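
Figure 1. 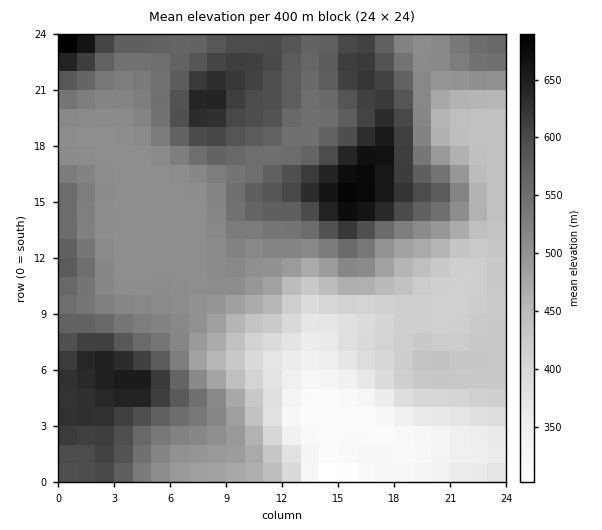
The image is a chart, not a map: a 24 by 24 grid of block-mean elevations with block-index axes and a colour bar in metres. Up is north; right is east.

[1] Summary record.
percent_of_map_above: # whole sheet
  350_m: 93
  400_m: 85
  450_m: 70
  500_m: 61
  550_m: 33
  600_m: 15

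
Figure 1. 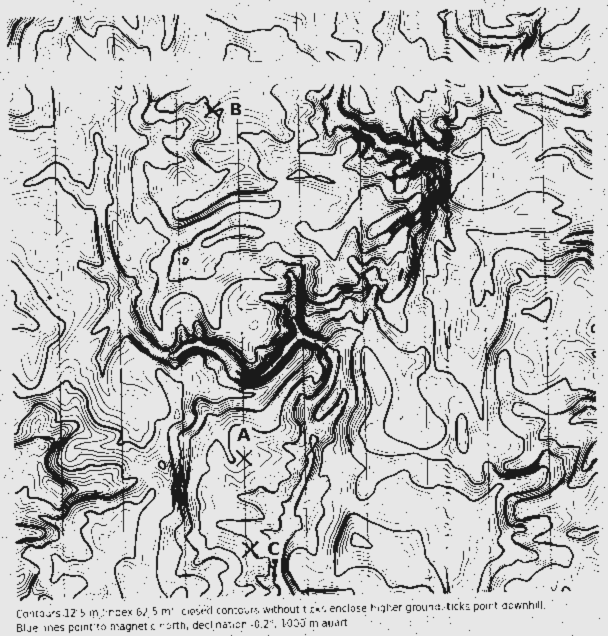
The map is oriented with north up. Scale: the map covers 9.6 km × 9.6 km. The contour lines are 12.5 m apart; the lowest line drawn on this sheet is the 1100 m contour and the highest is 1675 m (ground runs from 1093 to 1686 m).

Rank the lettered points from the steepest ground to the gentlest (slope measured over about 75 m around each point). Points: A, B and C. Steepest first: C B A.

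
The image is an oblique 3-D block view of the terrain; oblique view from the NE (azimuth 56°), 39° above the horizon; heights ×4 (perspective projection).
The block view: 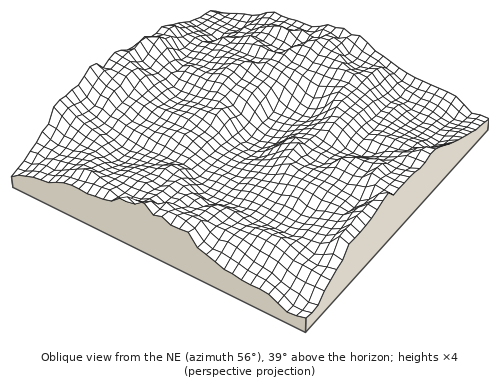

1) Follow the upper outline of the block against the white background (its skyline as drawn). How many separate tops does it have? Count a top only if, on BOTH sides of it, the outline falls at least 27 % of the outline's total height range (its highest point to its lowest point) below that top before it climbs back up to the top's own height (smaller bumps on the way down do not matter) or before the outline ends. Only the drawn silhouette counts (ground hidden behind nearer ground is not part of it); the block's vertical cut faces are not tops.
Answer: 1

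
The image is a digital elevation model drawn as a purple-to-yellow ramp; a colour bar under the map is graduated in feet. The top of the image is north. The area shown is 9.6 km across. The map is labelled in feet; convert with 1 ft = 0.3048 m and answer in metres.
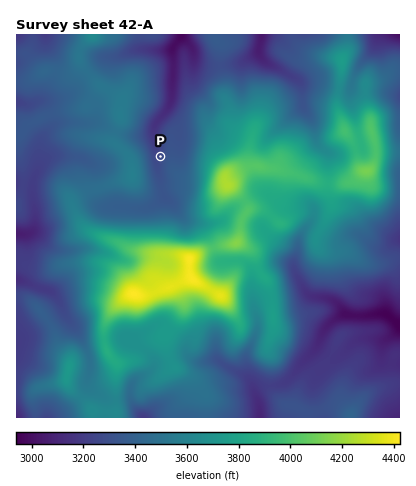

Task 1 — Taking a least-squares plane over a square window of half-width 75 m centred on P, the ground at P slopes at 6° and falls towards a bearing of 289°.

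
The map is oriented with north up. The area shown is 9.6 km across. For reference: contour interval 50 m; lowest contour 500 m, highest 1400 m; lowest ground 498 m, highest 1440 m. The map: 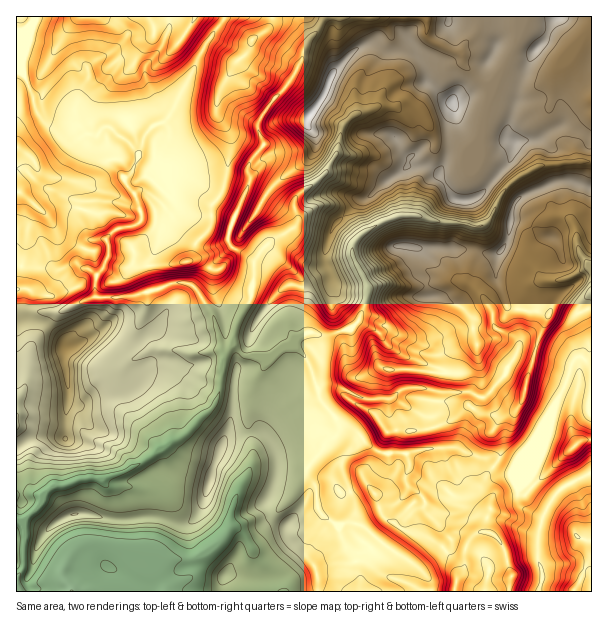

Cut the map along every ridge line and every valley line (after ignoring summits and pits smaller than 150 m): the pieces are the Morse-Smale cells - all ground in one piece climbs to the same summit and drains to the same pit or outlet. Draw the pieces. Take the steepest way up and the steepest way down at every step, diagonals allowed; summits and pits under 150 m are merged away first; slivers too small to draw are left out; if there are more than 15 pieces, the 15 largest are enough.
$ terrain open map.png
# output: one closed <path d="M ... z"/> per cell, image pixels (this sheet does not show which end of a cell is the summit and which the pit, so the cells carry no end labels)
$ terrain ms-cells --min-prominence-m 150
<path d="M591 16l-265 0-7 13-13 16-4 14-7 15-11 15-13 13-13 21 0 6 6 12 0 5-16 19 2 17-13 29-16-9-26-21-21-7-11-10-1-9 7-18 0-8-5-7-11 4-5 5-4 7-8 26-4 9-8 6 14 21 4 19-8 7-14 2-6 2-9 10-16 1-10 19 1 6-6-2-12 6-9 0-37-4 0 132 9-11 3-10 2-27 10-17 8-20 14-1 33-16 22 2 15-2 14-4 0 16-10 24 0 12 8 10-15 7-7 8 0 6 16 27 19 27 5 20-37 23-21 8-18-2-21 8-11 0-13 10-10-7 0-37-14-22 0 162 415-1-2-10-13-15-33-20-19-18-9-4 5-8 5-4 27-7 11-10 4-6-2-15 3-6-1-13 2-3 22-4 26 0 27 10 9 8 5-7 1-12-7-18 8-11 11-4 10-12 14-54-2-2-12-2-14 22-3 9-20 22-6 0-8-5-31 0 4-18-4-6-38-13-13-9-14-16-15-9 8-33-14-30-2-10 2-5 11-11 21-12 13-4 20 0 16 6 47 4 8-7 15-30 14-13 20-10 33-4 19 0z"/><path d="M591 162l-19 0-33 4-20 10-14 13-15 30-8 7-11 0-7-3-20 0-25-7-20 0-13 4-21 12-11 11-2 5 2 10 14 30-8 33 15 9 14 16 13 9 38 13 4 4-4 20 31 0 8 5 6 0 20-22 3-9 14-22 14 3 10-27 8-16 19 9 6 0 3-10 10-10z"/><path d="M146 292l-14 4-15 2-22-2-33 16-11 0-5 3-3 12-13 23-2 27-3 10-9 12 0 30 15 23-1 33 6 9 6 2 12-10 11 0 21-8 18 2 21-8 37-23-5-20-19-27-16-27 2-9 5-5 15-7-8-10 0-12 10-24z"/><path d="M224 16l-188 0-10 19-1 13-5 11 0 12 11 19 6 23 11 13 27 1 12 7 11 0 6-7 6 0 15 12 13 15 10-23 5-5 11-4 6-8 29-58 7-14 17-21z"/><path d="M324 16l-99 0-19 26-36 72-6 8 5 7 0 8-7 18 1 9 11 10 21 7 26 21 16 9 13-29-2-17 16-19 0-5-6-12 0-6 13-21 13-13 11-15 7-15 4-14 13-16z"/><path d="M17 68l-1 196 17 4 29 2 12-6 5 0 0-4 10-19 16-1 9-10 6-2 14-2 8-7-4-19-14-21 8-6 7-18-14-16-15-12-6 0-6 7-11 0-12-7-27-1-11-13-11-33-2-6z"/><path d="M458 448l-26 0-22 4-2 3 1 13-3 6 2 15-4 6-11 10-27 7-5 4-5 8 9 4 19 18 33 20 13 15 2 11 77 0 2-19-6-22-5-9-8-8-6-3 0-10 4-9 0-8-8-12 0-9 11-16-5-7z"/><path d="M581 356l-5 2-5 7-5 18-13 25-27 69-8 9 2 18 5 6 15 7 4-2 8-15 9-12 31-15 0-107z"/><path d="M591 474l-30 14-7 7-12 21-4 18 0 27 4 11-2 20 33 0 7-10 10-24z"/><path d="M539 348l-4 2-1 4-12 48-10 12-11 4-8 11 7 18 0 8-6 12 9 5 10 2 6 12 7-9 27-69 13-25 6-20 0-2-15-7z"/><path d="M494 466l-12 17 0 9 8 12 0 8-4 9 0 10 6 3 8 8 5 9 6 22-1 18 29 1 3-11 0-9-4-11 0-27 4-16-17-8-5-6-2-19-4-11-11-2z"/><path d="M557 304l-3 0-4 5-14 38 21 7 13 7 11-5 10 10 1-31-10-21-9-1z"/><path d="M35 16l-19 1 0 51 2 2 2-1 0-10 5-11 1-13z"/><path d="M591 554l-11 28-6 8 1 2 17-1z"/><path d="M591 308l-11 4 11 22z"/>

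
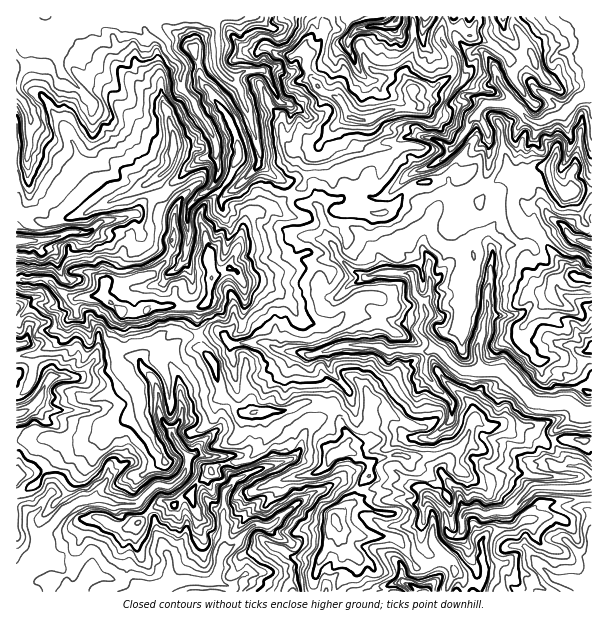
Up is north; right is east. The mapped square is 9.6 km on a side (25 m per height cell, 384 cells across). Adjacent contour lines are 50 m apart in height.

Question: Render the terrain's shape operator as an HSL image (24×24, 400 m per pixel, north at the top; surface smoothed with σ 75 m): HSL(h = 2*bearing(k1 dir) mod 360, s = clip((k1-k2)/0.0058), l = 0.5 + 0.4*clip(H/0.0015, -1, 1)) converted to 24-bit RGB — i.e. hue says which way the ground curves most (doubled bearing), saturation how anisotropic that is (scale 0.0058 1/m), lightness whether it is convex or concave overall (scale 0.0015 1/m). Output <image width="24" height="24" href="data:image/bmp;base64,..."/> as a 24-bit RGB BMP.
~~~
<image width="24" height="24" href="data:image/bmp;base64,Qk32BgAAAAAAADYAAAAoAAAAGAAAABgAAAABABgAAAAAAMAGAAATCwAAEwsAAAAAAAAAAAAAX36ErImmYJF+m1yMnlpgeplQPXxonJYxS2khQ2EpjVg5e0eo57+om5E/sYJnVeKqYwQWGKyhyvHpzJLUUpyjaZ+4cy0xaoBNVZZgb1Bnr5h6U0NgpHtjjM6KPCZQ5du5ETVE0XPWqMnYL5zI35qfeK+sgMhrThQ3feO/mM/rfyrO6NKFqTJNQBMureDYNUKRYU61OWJ72J7Bc46+0dPws0jGko1Fs+V+HB50D3YKSnkA1EPOf1i22+TGe2u5NdmkHlZ16+xvBRYu9dzWxH3viL/abSM6PMnPgWgxitkqC1gSzMAhLS0G0ADh49X2jvCOFQQv4aSv1Nh6BS4QRrF/7tDTiFStetDYNj+9sQIiIZkLNjYFBS4G5K2vvazhsEnY4oasRyFn2q2nD1NW89jzGZgEBjMA+XyvF8mGALA059X28NL5IZ4TCioJ3aSGV3ufjC5DO9mo4leytNvjsZPFCItTbckJVKofQmx9fXajiJWrylyODCwU4YR80+X4ADMs/ws34HJwDS8EDy0H2oamr4/fXdZgXDuy1NrtjVrXwN2QmGpBgHFEa2UrRDwXc0UiuLXdfHXEoYClwaO8X1Cs2PTXLAAz67n2NsnUw4B2uoaKVnSaSat8t8KAtlyfcok8h3UfDlId5Y6svU2iannCub/iK5vn2OHzEy0GgDNCo6REgYtBlV5s4NM5AAqzpXpKX4vAu+Dgpq/dtpDZVoKseMmExT1ijLfCVXiw68vtDEN6stndsKHVXR82sTIYKxoN8cfSDWRcm0nPtEOIkbyPfRmY73EZWZF8s+Goeq45TnNHS3xlpXKqkCdywevGoG6SOm9EYgMun/LOtVZVQRMckx4uUrdOZM2W78C1aSlnWpdBO5uIssSCeDCHgkyudqmpguGj1ZziX3anTIU0OmUYgarOyrCpgTKY1mamAuOxfTcCUhIGLhUfw+nJpazSfpPKgY8Q2pa0jKE9HJBek4Q6PGIxNl03ldpLLxATmaMcTCQanT0/qsFeHjUGREIHq6UPBtE2mRqT6fXWBRIy6tnxl8J+ck8xcVUo1ymDtDu57M+pPSNh2OTz0r/rWnvJ6aelPq2K0dAxSVZoi7ubb5CqvJbSg4KussSEKTqDKSF57uLEBxAswL1aymBmuLNxUKjHLcm2bvLfkVjs19X2XFOiVpc5rHrSlDHC2yGAue+rU32scKWDcExgIoM0gIfT6t3ujhSWO5Ok0cuqBgo8sMStlYq715KvxVthwtDopSiwi9fott7FSj+j67TjA4wfuTCbkZHznt2WcVWMomyjV52hzTqFcXsaTEcHdsoVHkJfpLF2EhOFjKtyWp1nc87Nxt7xLCYHFC8EZYsZfko7rnxcFRoj++rQAXiiK1jV6rq3Y2+CSW9Dq3VJtjSkmWCQZJuComCWZYiwcZl1hTCMYqBUd6xRUctNLhUFy8/r0bvm0FzkCnEJQmwWSTJ3+frMEND/FxAm2qGQpVKWcJi8YUOuv6yIgXG0mpzFZIuOXnuGoH6IbX2aerKrlsOHNAkZhtqHM3iwmIV+bH9yr5XN0K7iOr57qfA5AKEazAB3QqeAxKbEuUZ9ZUFpZpxWjZdfS5o6x3vCWn+Gdpl1l3WhjKFcdzhjpJ3XlabbFBpTr5eLgY+CaHOFYox1un/Awekyl/VyVgCSBtQgWRAwlHVDo59aXH5WZHlbuZyBDVULDbS6zqrKOVuhwJrHcGLDZ+uoqzndDhw9p35vkcyIX1GbjnSGUktn8+vYX7bQEAUu9frRKxJHsL/U1b7XoXKbgYxUSptTirfniDAADJoXPRWOr+h9Ij5y++zQkwCDIBBAjcd9p8ubMBtCo4ZcYkVs4/bVKQopduxZQweDgMiVgNPYdyNH3Yqw2Nb1v1vJQSETrOawFWNTTQCq3vnOMicCIzMK/DL0eRWIlN6ukDVVMziKpppha7qrzeR0LwMw0/jXJQYtYv9sLAoHfshlr+7CPUxmzUTK4tjzz5G9hDdYBZIzMgELyv63x6UgB0IqcL9+hEVVlUqpXHiRg7eyotauYxGjwvu0KgkWImEEMwIA3LFmreyzuZ9tYBRmVKO2utOhwla13sLtN0Sn6zMqFofrsd3nWECKc5FvelpxcIp0ap2SfbV3jMFSOgM44/bVDAcs5NX2z9771tX03tKuBywqm+voTXyY0W1WqSdO0WcnbwqVe9nk1+m9Xjl7V01yh2tzcpCGcIVyaYZden1QclxEKptjx5IsCWiLOnYjXiAWL2867My/j2HWKnYAAjEM9vZ18pZfclbPo9rUTCGeiaBRhFl3g2KD"/>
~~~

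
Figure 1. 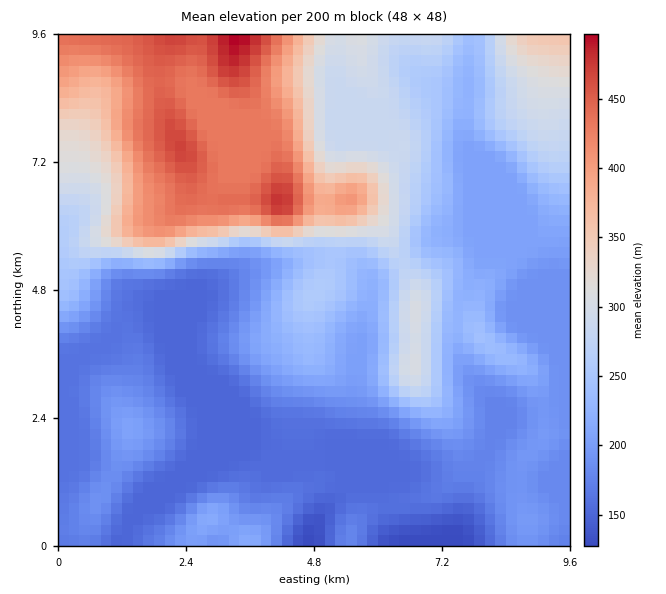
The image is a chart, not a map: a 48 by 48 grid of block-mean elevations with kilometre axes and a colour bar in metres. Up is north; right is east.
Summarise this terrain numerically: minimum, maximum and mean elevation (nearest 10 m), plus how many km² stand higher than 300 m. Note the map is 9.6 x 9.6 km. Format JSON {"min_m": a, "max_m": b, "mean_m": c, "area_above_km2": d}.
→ {"min_m": 130, "max_m": 500, "mean_m": 250, "area_above_km2": 22.2}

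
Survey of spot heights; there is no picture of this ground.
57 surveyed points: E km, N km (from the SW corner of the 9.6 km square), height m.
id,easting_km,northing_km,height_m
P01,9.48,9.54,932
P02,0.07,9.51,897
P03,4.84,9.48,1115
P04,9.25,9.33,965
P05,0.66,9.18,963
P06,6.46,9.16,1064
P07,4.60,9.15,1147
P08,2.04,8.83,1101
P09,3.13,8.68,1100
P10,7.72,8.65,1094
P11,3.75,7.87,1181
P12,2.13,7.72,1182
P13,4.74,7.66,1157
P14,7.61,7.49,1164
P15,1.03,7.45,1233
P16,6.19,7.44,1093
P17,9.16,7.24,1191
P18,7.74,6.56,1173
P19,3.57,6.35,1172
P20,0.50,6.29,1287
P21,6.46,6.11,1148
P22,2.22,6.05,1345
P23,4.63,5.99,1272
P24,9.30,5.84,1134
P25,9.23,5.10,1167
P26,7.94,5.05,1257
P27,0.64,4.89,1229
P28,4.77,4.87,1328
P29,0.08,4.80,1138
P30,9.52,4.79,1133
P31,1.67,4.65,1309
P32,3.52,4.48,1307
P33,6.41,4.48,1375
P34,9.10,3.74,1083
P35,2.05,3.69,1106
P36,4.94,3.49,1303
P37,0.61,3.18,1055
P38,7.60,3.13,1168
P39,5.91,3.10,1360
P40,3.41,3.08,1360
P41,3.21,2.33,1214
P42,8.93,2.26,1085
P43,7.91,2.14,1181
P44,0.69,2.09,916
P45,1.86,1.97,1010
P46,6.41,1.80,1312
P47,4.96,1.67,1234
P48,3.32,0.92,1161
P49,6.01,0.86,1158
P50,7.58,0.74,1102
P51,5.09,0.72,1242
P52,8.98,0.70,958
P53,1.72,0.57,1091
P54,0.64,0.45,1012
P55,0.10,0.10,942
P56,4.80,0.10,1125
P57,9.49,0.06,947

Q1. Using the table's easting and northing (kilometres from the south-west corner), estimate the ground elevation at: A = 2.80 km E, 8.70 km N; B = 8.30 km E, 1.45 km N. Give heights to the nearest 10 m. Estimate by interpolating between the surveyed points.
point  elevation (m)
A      1050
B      1080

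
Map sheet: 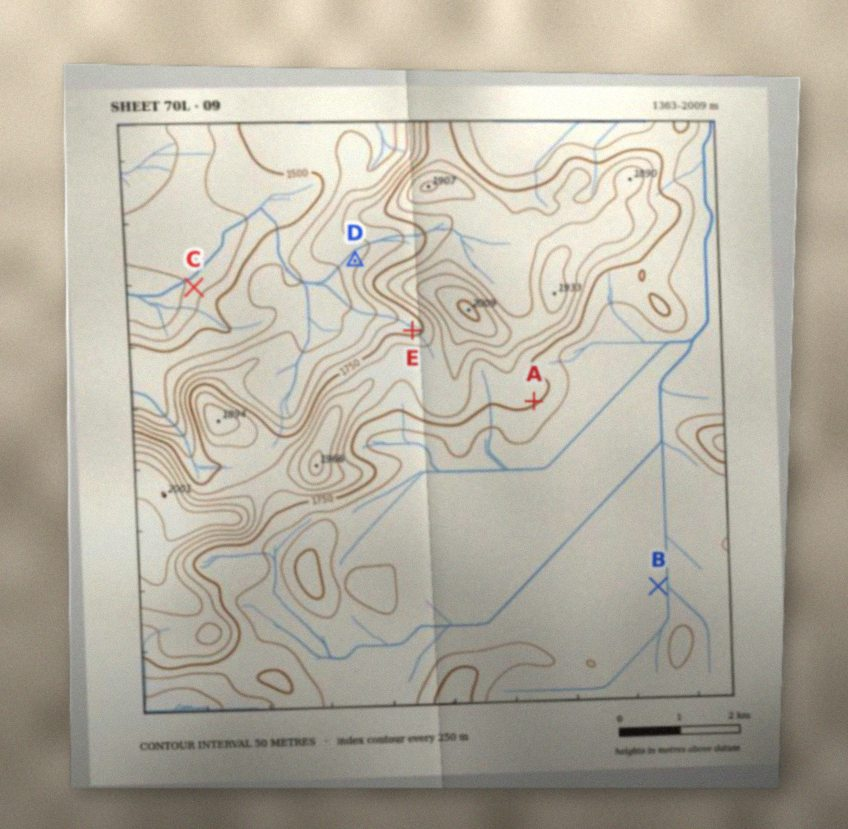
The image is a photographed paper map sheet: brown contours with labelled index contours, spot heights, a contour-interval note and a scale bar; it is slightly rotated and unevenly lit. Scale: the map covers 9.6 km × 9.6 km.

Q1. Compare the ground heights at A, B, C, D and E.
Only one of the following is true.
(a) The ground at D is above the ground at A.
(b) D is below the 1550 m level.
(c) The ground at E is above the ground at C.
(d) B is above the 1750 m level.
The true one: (c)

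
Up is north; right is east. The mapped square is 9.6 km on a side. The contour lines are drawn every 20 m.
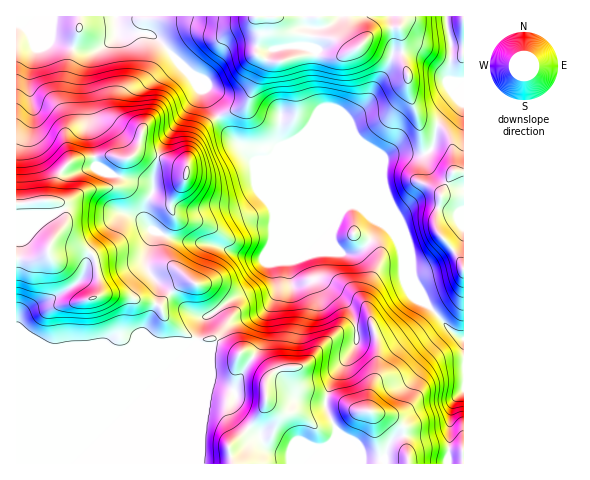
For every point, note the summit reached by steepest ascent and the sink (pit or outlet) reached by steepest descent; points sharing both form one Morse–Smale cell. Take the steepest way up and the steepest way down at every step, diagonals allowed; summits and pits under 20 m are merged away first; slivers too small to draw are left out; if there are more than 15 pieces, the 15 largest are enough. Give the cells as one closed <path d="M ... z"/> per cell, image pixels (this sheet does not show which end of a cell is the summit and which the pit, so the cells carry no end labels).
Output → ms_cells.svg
<path d="M143 152l-6 0-8 6-32-2-26 5-9 10-4 7-5 22-37 4 1 260 180 0 0-127 6-17 26-19 28-14 7-8 6-17 44-18 9-9-59 24-6 0-13-3-27-10-36-5-27-9-9-11-2-12 10-20 0-16 4-15z"/><path d="M400 16l-142 0 3 18-3 8-2 12 8 6 0 3-16 39-7 6-23 9 10 16 10 10 10 5 9 13 100 42 38 32 16 34 1-11-3-7-25-63 0-30 11-4 31 0 8-9 3-20-17-5-7-16-5-14 0-17-6-16z"/><path d="M315 242l-45 20-6 17-7 8-28 14-16 12 8 12 0 7-7 12-11 2-6-3 2 121 135-1 0-24 3-8-11-21-1-8 11-28 20-28 1-17-4-15-7-12-30-25-5-18 0-7z"/><path d="M381 222l-3 1-8 19-9 8-7 4-11 0-7-6-4-6 1-16-17 17-5 9 5 25 30 25 7 12 4 15-1 17-20 28-11 28 1 8 11 21-3 8 0 24 113 1 4-55 5-11 8-8 0-51-9-5-34-36-7-15-2-13-14-32z"/><path d="M116 16l-100 1 1 187 36-4 4-19 5-10 13-11 22-4 32 2 8-6 21 5 10-21 29-39 2-10-3-9-33-33-8-8-8-3-28-3-3-5z"/><path d="M218 118l-11 6-10 12-8 18-2 15-23-11-5-1-2 2-4 22 1 8-10 20 2 12 7 10 20 8 36 5 36 12 19 3 58-25 16-14 2-7 7-7 13 0-9-7-94-38-9-13-10-5-10-10z"/><path d="M439 126l-3 1-2 18-8 9-31 0-11 3-2 24 6 21 24 56 1 21 8 19 34 36 8 4 1-165-10-1-3-31-3-8z"/><path d="M257 16l-140 0-1 10 3 5 4 1 24 2 8 3 24 26 21 19 12 26 5 8 3 0 23-9 5-5 16-39 0-3-8-6 2-12 3-8-1-14z"/><path d="M446 16l-44 0-2 9 2 32 6 16 0 17 5 14 7 16 14 4 3 0 22-25 5-12-1-6-9 0-5-4 2-35z"/><path d="M196 78l3 14-31 44-10 18 1 3 28 12 2-15 8-18 10-12 11-7-15-32z"/><path d="M357 205l-10 1-7 7-8 16 0 13 11 12 11 0 7-4 9-8 9-20z"/><path d="M463 87l-4 12-22 25 13 14 4 34 10 0z"/><path d="M463 390l-7 8-5 11-3 55 16-1z"/><path d="M463 16l-17 1 5 25-2 35 5 4 10 0z"/><path d="M214 314l-11 6-4 9-2 13 6 4 10 0 8-14 0-7z"/>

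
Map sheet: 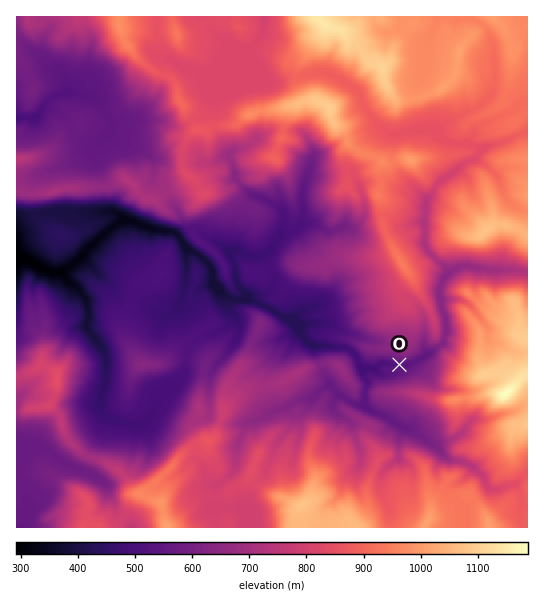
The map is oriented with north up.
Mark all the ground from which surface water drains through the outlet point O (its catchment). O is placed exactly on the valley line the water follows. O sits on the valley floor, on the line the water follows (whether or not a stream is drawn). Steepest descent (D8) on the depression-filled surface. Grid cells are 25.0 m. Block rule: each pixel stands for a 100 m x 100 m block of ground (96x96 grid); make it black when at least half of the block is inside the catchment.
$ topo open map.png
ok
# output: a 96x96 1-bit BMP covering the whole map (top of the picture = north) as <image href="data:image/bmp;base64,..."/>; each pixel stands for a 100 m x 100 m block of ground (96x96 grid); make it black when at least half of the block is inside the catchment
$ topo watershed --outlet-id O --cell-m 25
<image width="96" height="96" href="data:image/bmp;base64,Qk2+BAAAAAAAAD4AAAAoAAAAYAAAAGAAAAABAAEAAAAAAIAEAAATCwAAEwsAAAIAAAAAAAAA////AAAAAAAAAAAAAAAAAAAAAAAAAAAAAAAAAAAAAAAAAAAAAAAAAAAAAAAAAAAAAAAAAAAAAAAAAAAAAAAAAAAAAAAAAAAAAAAAAAAAAAAAAAAAAAAAAAAAAAAAAAAAAAAAAAAAAAAAAAAAAAAAAAAAAAAAAAAAAAAAAAAAAAAAAAAAAAAAAAAAAAAAAAAAAAAAAAAAAAAAAAAAAAAAAAAAAAAAAAAAAAAAAAAAAAAAAAAAAAAAAAAAAAAAAAAAAAAAAAAAAAAAAAAAAAAAAAAAAAAAAAAAAAAAAAAAAAAAAAAAAAAAAAAAAAAAAAAAAAAAAAAAAAAAAAAAAAAAAAAAAAAAAAAAAAAAAAAAAAAAAAAAAAAAAAAAAAAAAAAAAAAAAAAAAAAAAAAAAAAAAAAD/AAAAAAAAAAAAAA///AAAAAAAAAAAAA///gAAAAAAAAAAAA///wAAAAAAAAAAAB///4AAAAAAAAAAAD///8AAAAAAAAAAAD///8AAAAAAAAAAAD///8AAAAAAAAAAAD///8AAAAAAAAAAAB///8AAAAAAAAAAAB///8AAAAAAAAAAAB///8AAAAAAAAAAAB///8AAAAAAAAAAAB///8AAAAAAAAAAAB///8AAAAAAAAAAAB///8AAAAAAAAAAAB///8AAAAAAAAAAAB///8AAAAAAAAAAAB///8AAAAAAAAAAAB///8AAAAAAAAAAAD///8AAAAAAAAAAAB///8AAAAAAAAAAAA///8AAAAAAAAAAAA///8AAAAAAAAAAAB///8AAAAAAAAAAAD///8AAAAAAAAAAAD///8AAAAAAAAAAAH///8AAAAAAAAAAAH///8AAAAAAAAAAAP///8AAAAAAAAAAAP///8AAAAAAAAAAAf///8AAAAAAAAAAAf///8AAAAAAAAAAAf///8AAAAAAAAAAA////8AAAAAAAAAAA////8AAAAAAAAAAA////8AAAAAAAAAAA////8AAAAAAAAAAA////8AAAAAAAAAAA////8AAAAAAAAAAA////8AAAAAAAAAAA////8AAAAAAAAAAA////8AAAAAAAAAAA////8AAAAAAAAAAA////8AAAAAAAAAAB////8AAAAAAAAAAP////8AAAAAAAAAAf////8AAAAAAAAAA/////8AAAAAAAAAA/////8AAAAAAAAAB/////8AAAAAAAAAD/////8AAAAAAAAAH/////8AAAAAAAAAH/////8AAAAAAAAAH/////8AAAAAAAAAP/////8AAAAAAAAB//////8AAAAAAAAD//////8AAAAAAAAH//////8AAAAAAAAP//////8AAAAAAAAP//////8AAAAAAAAP//////8AAAAAAAAH//////8AAAAAAAAD//////8AAAAAAAAD//////8AAAAAAAAB//////8AAAAAAAAA//////8AAAAAAAAAf/////8AAAAAAAAAP/////8AAAAAAAAAO/////MAAAAAAAAAAP///+AAAAAAAAAAAH///8A="/>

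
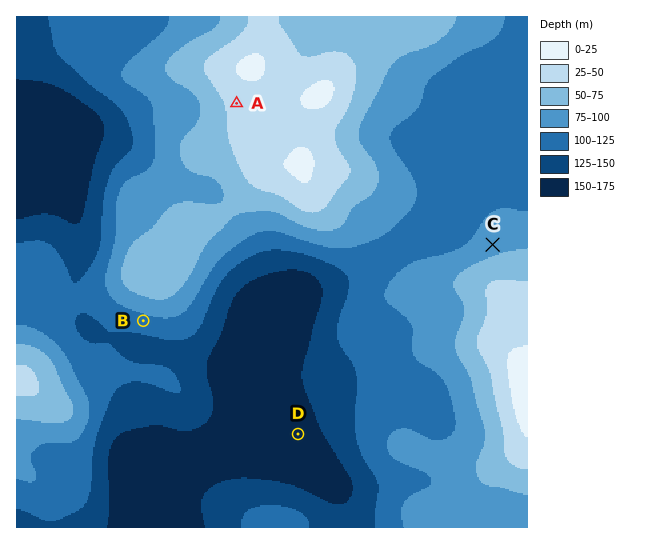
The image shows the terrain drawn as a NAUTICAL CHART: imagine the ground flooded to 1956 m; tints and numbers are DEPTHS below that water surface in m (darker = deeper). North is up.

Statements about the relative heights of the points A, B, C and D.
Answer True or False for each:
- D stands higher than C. False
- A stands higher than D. True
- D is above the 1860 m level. False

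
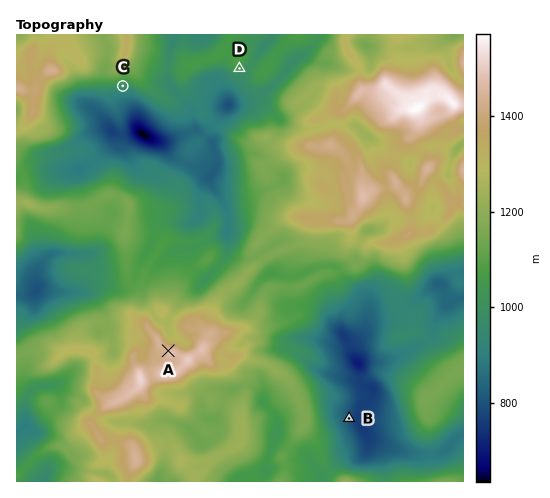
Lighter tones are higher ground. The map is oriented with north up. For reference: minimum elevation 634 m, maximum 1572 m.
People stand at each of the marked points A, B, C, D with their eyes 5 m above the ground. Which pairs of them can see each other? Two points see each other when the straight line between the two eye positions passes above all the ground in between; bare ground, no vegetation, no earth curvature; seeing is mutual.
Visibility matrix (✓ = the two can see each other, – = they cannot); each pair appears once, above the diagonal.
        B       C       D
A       –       ✓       ✓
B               –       –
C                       –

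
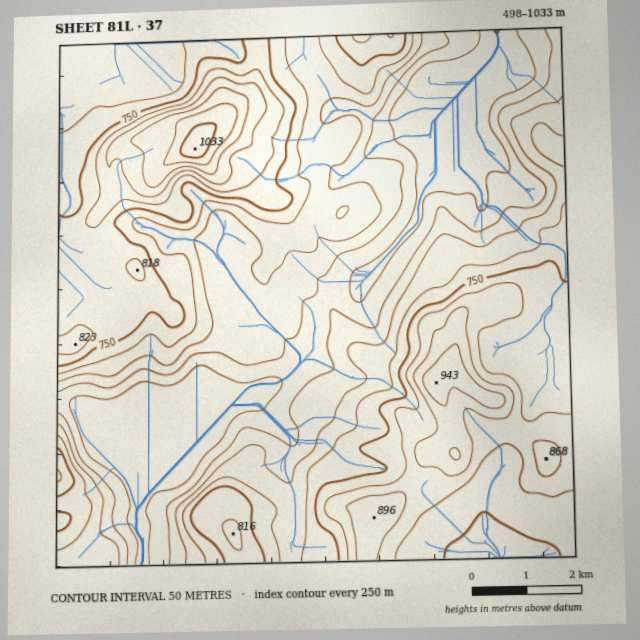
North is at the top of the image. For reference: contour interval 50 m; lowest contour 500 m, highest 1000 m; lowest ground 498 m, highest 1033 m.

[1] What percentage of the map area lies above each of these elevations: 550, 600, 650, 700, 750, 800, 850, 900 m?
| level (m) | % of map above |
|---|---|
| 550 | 88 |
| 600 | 78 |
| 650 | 64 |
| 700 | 47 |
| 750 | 35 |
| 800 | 17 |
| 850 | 8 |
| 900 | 3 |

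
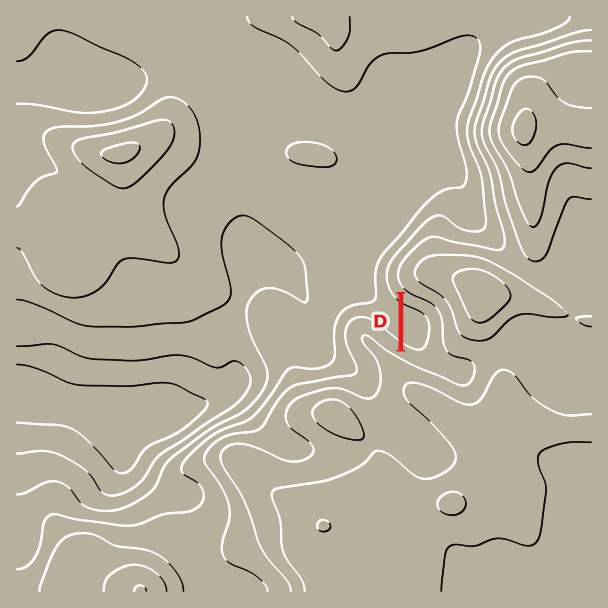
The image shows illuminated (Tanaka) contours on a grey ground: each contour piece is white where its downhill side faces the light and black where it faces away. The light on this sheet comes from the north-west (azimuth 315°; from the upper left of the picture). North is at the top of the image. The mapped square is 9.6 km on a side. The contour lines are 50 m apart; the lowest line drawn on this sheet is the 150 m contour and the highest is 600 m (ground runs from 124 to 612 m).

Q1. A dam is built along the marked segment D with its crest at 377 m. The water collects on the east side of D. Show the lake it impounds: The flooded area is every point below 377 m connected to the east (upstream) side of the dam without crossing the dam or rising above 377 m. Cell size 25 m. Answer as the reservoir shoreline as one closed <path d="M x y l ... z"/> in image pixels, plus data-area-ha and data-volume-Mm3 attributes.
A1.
<path d="M405 296l-2 1 0 56 16 8 13 1 4-3 0-29 2-1-2-11-3-6-5-5-23-11z" data-area-ha="51" data-volume-Mm3="14.86"/>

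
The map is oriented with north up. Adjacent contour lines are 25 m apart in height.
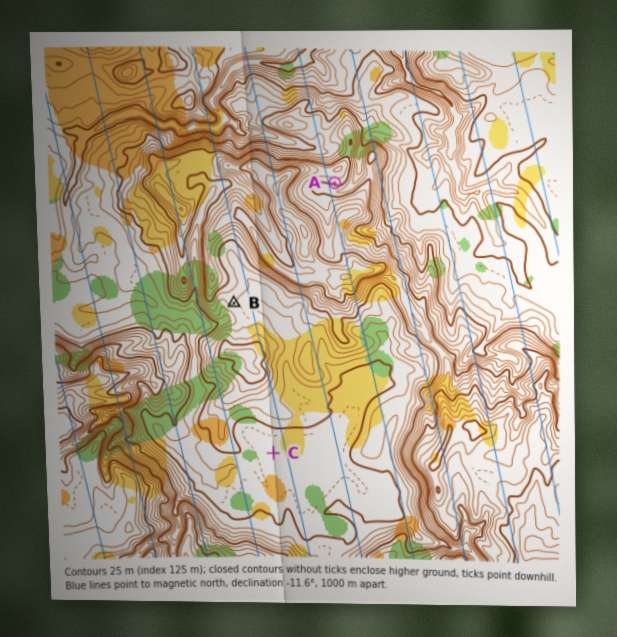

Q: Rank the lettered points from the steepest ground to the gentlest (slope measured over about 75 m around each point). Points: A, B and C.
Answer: A B C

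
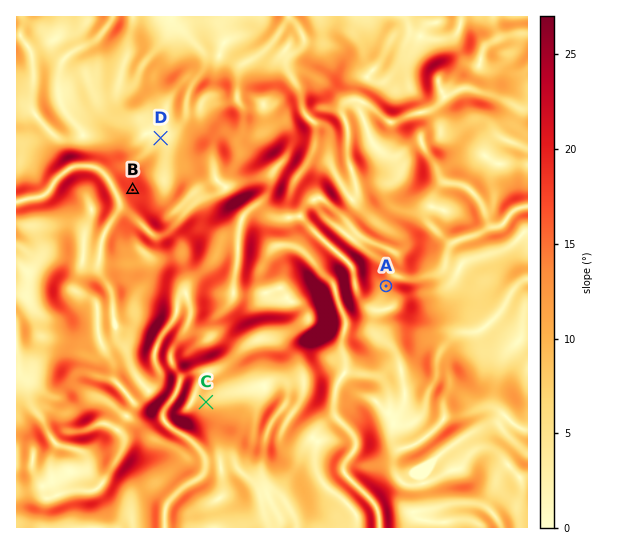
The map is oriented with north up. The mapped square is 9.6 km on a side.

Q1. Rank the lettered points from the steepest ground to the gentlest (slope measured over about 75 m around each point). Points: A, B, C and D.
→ B A C D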